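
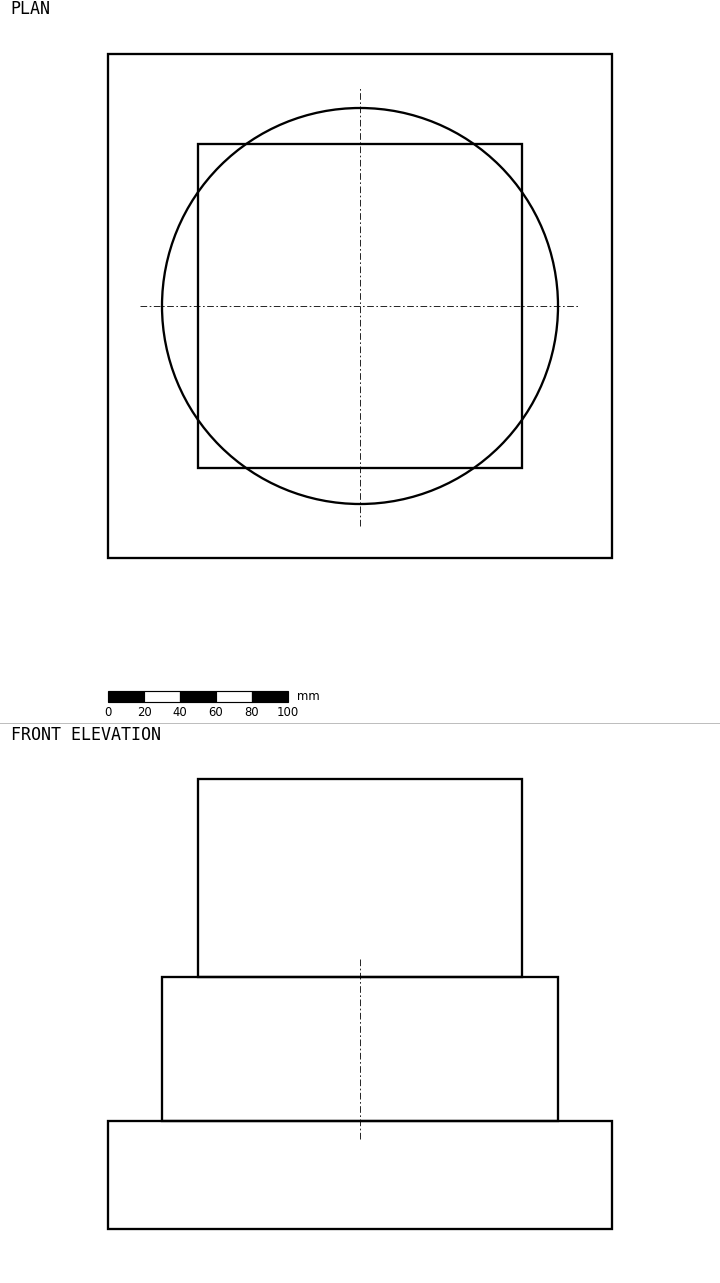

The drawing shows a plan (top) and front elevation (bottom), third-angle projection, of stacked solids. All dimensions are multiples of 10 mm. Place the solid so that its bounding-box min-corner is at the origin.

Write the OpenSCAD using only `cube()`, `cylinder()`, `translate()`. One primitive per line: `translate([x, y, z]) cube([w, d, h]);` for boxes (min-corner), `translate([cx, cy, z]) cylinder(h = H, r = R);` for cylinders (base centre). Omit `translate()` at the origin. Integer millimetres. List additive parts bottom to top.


cube([280, 280, 60]);
translate([140, 140, 60]) cylinder(h = 80, r = 110);
translate([50, 50, 140]) cube([180, 180, 110]);


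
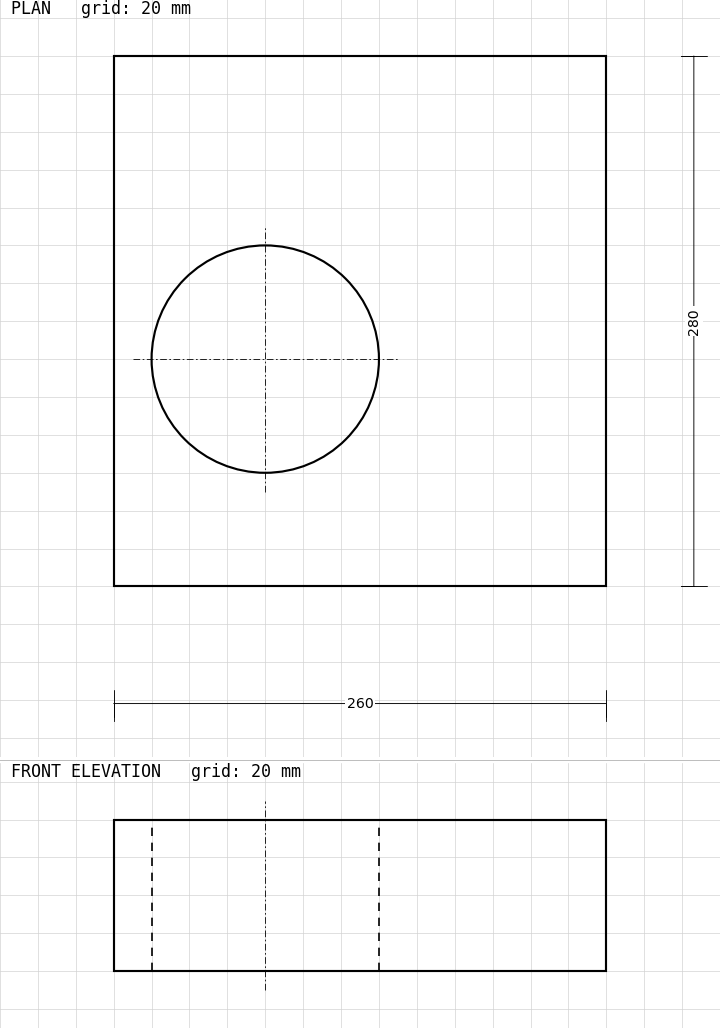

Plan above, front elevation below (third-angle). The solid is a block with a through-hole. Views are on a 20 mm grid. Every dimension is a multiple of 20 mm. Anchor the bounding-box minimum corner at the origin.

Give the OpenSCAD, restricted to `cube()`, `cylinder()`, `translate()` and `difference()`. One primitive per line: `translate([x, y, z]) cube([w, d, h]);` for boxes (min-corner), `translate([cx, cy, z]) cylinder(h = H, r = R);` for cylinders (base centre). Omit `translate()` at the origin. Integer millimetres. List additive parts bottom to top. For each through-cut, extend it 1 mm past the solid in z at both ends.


difference() {
  cube([260, 280, 80]);
  translate([80, 120, -1]) cylinder(h = 82, r = 60);
}


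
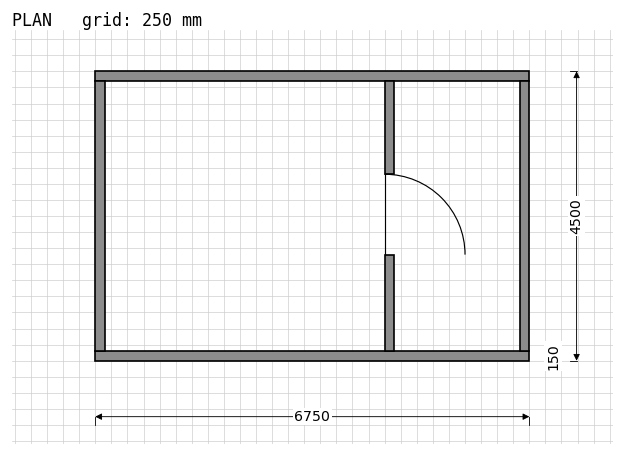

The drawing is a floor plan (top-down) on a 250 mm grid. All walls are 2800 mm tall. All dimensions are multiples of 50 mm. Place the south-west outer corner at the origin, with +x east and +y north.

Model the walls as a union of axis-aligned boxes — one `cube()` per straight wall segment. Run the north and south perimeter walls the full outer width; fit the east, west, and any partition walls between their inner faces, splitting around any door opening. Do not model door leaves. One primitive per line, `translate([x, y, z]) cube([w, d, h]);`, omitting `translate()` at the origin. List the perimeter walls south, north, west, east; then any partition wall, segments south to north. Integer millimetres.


cube([6750, 150, 2800]);
translate([0, 4350, 0]) cube([6750, 150, 2800]);
translate([0, 150, 0]) cube([150, 4200, 2800]);
translate([6600, 150, 0]) cube([150, 4200, 2800]);
translate([4500, 150, 0]) cube([150, 1500, 2800]);
translate([4500, 2900, 0]) cube([150, 1450, 2800]);


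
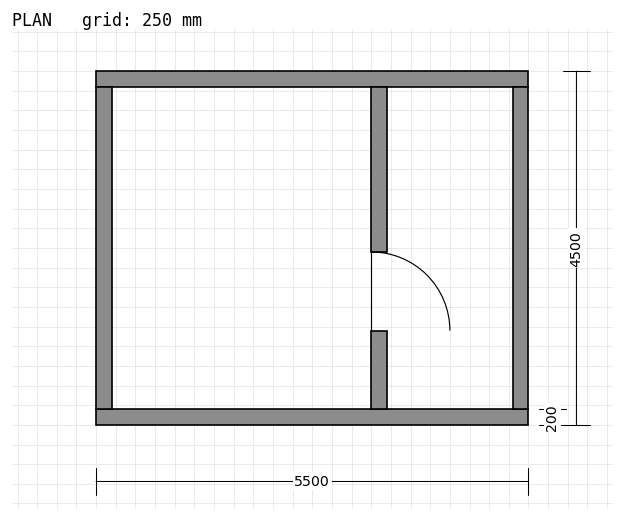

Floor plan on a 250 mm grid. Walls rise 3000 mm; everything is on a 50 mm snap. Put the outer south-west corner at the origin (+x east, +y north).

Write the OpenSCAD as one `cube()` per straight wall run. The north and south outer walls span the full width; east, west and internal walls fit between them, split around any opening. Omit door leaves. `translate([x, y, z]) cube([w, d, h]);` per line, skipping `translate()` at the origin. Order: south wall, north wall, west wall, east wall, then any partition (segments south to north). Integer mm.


cube([5500, 200, 3000]);
translate([0, 4300, 0]) cube([5500, 200, 3000]);
translate([0, 200, 0]) cube([200, 4100, 3000]);
translate([5300, 200, 0]) cube([200, 4100, 3000]);
translate([3500, 200, 0]) cube([200, 1000, 3000]);
translate([3500, 2200, 0]) cube([200, 2100, 3000]);


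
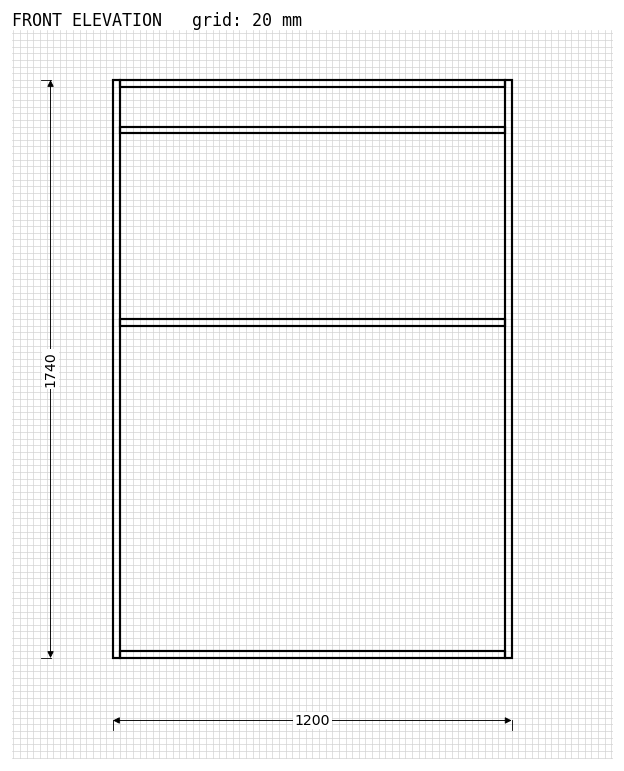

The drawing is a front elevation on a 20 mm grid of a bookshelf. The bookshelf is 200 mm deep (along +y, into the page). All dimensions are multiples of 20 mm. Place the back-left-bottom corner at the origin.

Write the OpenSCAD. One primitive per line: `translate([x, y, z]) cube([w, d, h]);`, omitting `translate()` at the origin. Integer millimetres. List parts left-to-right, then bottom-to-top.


cube([20, 200, 1740]);
translate([20, 0, 0]) cube([1160, 200, 20]);
translate([20, 0, 1000]) cube([1160, 200, 20]);
translate([20, 0, 1580]) cube([1160, 200, 20]);
translate([20, 0, 1720]) cube([1160, 200, 20]);
translate([1180, 0, 0]) cube([20, 200, 1740]);


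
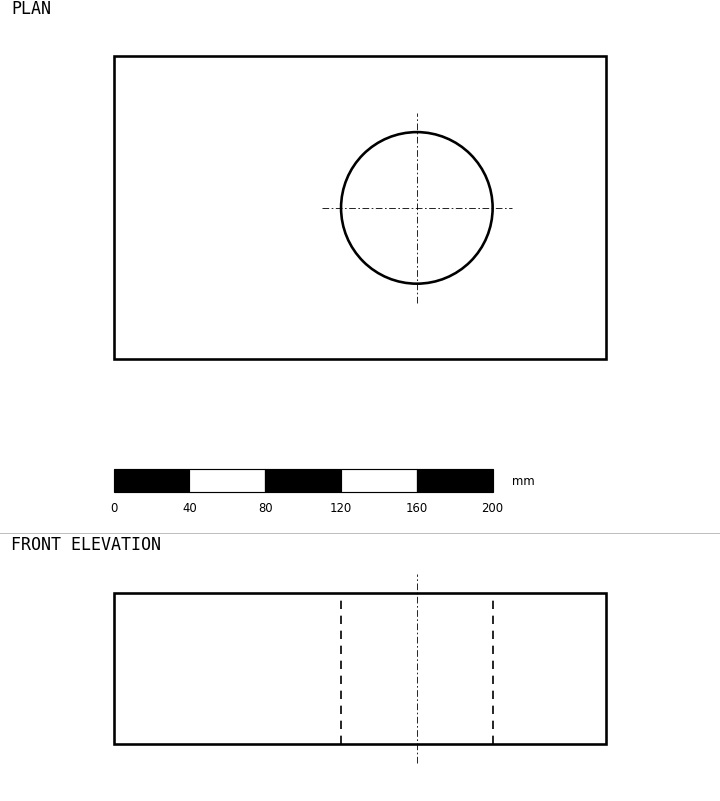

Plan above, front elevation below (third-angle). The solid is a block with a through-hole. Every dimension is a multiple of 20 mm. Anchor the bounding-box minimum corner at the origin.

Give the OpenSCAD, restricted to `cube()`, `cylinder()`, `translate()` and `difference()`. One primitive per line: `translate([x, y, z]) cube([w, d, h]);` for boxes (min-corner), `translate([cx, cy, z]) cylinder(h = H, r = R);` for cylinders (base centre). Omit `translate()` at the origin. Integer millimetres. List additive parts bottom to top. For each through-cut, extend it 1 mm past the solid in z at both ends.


difference() {
  cube([260, 160, 80]);
  translate([160, 80, -1]) cylinder(h = 82, r = 40);
}


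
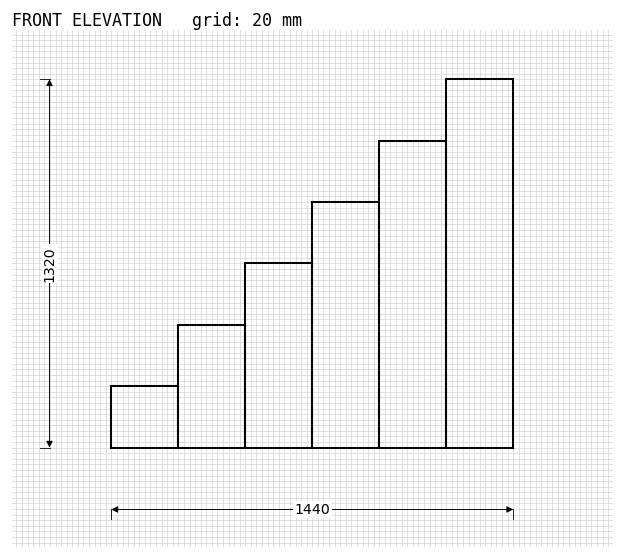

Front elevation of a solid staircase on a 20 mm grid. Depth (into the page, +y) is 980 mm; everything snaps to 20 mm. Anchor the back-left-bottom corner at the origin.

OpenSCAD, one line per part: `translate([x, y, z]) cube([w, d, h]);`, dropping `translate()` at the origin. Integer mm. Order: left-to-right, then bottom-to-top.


cube([240, 980, 220]);
translate([240, 0, 0]) cube([240, 980, 440]);
translate([480, 0, 0]) cube([240, 980, 660]);
translate([720, 0, 0]) cube([240, 980, 880]);
translate([960, 0, 0]) cube([240, 980, 1100]);
translate([1200, 0, 0]) cube([240, 980, 1320]);


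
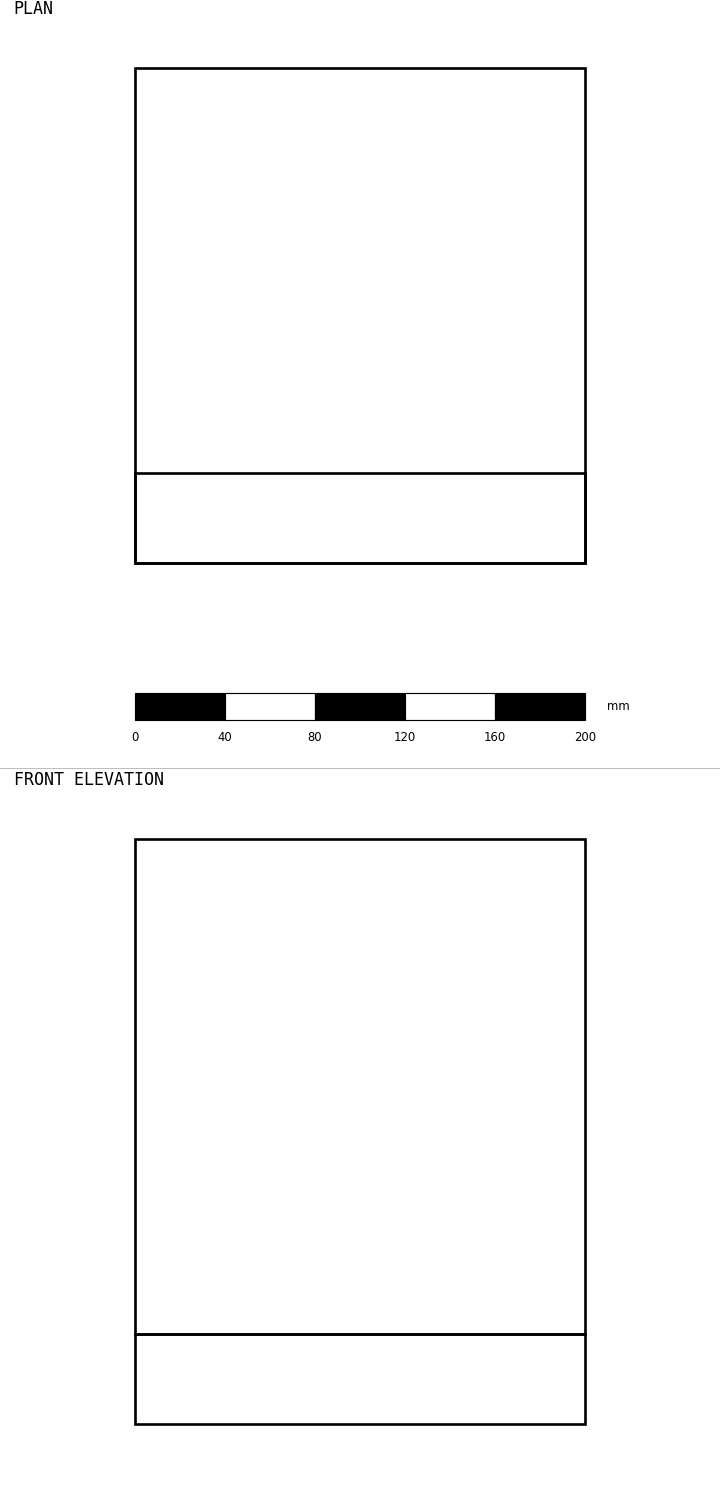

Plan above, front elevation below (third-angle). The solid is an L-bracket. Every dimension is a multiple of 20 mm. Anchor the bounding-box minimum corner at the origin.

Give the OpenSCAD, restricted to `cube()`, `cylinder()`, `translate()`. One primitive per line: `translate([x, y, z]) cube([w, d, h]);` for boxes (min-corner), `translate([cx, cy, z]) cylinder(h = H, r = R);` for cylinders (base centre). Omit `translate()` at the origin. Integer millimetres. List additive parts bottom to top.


cube([200, 220, 40]);
translate([0, 0, 40]) cube([200, 40, 220]);


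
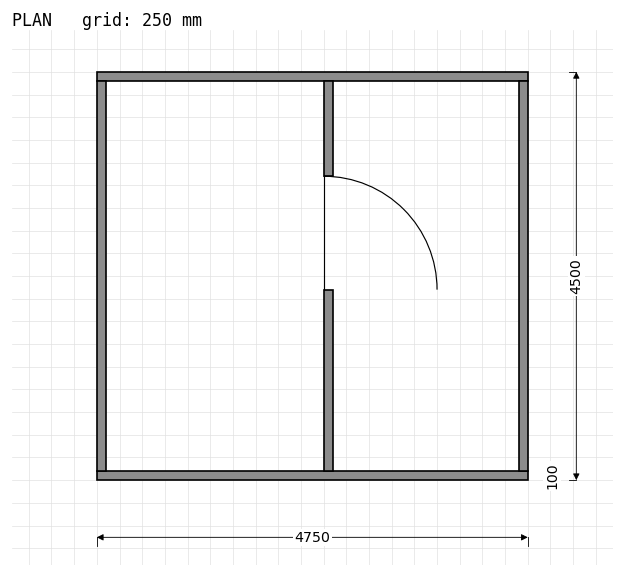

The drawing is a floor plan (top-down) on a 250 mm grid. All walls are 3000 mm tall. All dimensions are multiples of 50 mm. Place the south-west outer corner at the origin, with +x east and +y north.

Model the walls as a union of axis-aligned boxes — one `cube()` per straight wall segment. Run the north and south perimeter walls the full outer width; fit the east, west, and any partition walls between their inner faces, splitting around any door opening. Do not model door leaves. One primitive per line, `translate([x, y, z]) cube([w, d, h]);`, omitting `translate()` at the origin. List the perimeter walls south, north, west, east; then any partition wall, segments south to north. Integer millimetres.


cube([4750, 100, 3000]);
translate([0, 4400, 0]) cube([4750, 100, 3000]);
translate([0, 100, 0]) cube([100, 4300, 3000]);
translate([4650, 100, 0]) cube([100, 4300, 3000]);
translate([2500, 100, 0]) cube([100, 2000, 3000]);
translate([2500, 3350, 0]) cube([100, 1050, 3000]);


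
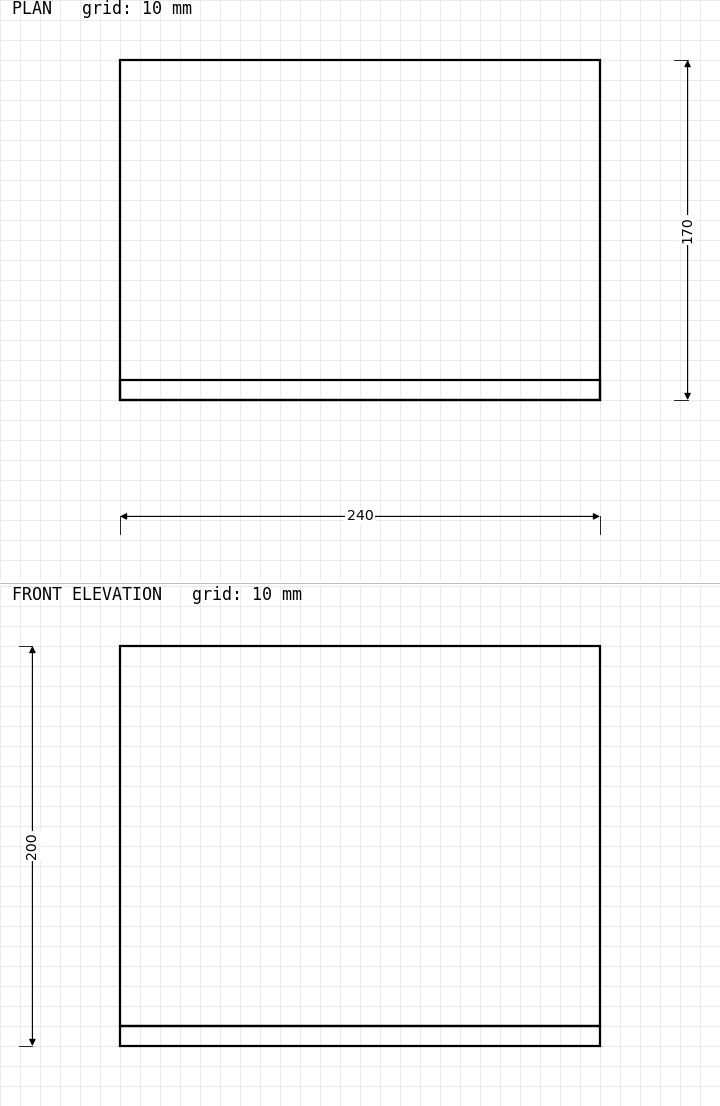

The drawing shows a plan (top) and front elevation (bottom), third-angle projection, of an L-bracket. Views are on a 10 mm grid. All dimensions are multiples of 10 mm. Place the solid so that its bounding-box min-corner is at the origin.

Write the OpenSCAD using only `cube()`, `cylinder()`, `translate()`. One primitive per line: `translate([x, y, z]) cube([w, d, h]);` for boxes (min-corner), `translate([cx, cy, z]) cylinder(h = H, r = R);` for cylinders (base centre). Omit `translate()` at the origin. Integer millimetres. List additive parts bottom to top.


cube([240, 170, 10]);
translate([0, 0, 10]) cube([240, 10, 190]);


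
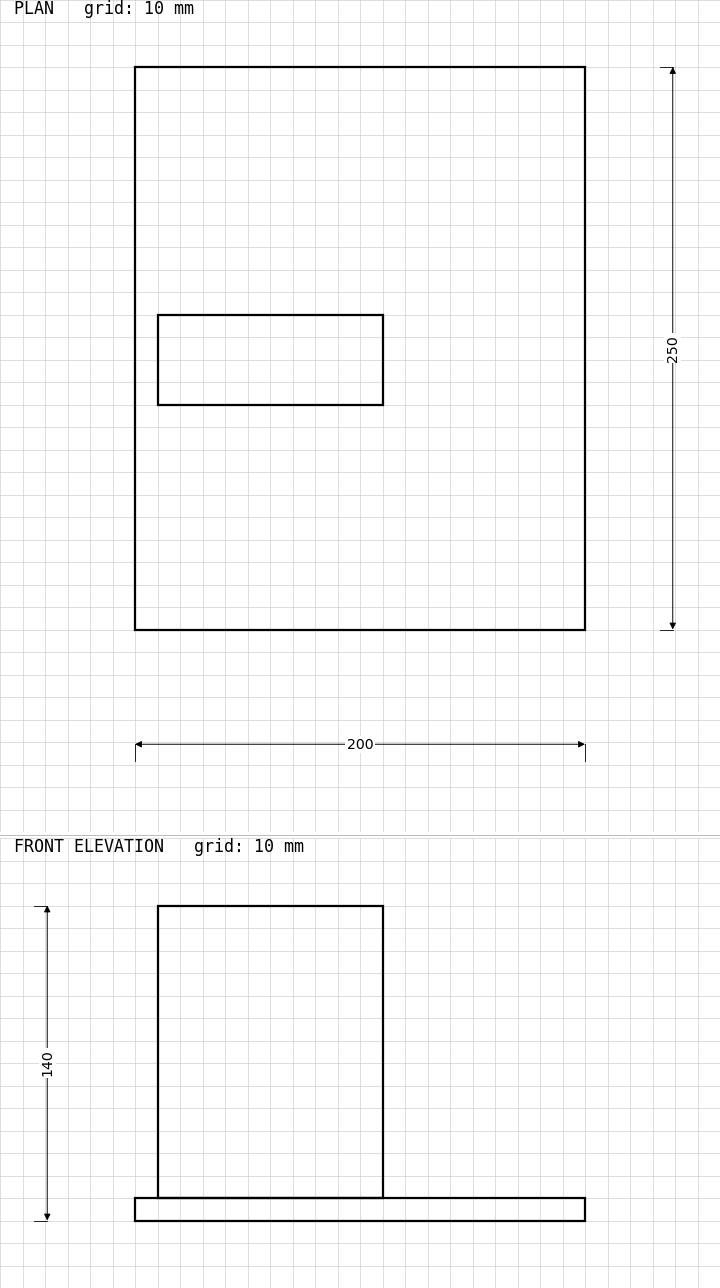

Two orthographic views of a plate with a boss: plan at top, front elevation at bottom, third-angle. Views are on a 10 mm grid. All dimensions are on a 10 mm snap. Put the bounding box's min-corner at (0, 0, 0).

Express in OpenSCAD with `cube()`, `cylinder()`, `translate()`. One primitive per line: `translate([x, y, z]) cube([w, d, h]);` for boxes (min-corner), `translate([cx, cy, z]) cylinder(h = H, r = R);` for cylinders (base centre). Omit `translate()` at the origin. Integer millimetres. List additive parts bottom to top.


cube([200, 250, 10]);
translate([10, 100, 10]) cube([100, 40, 130]);


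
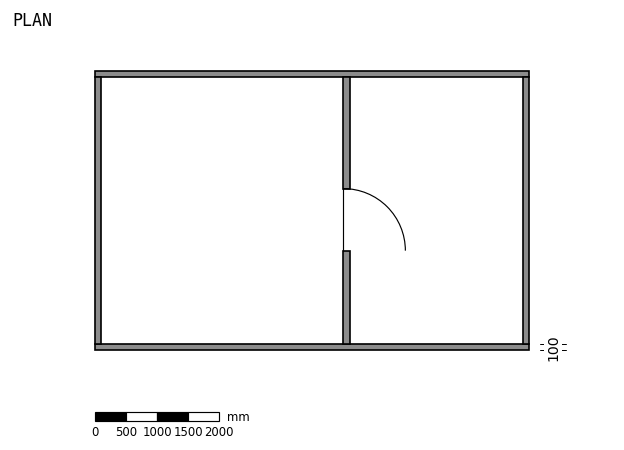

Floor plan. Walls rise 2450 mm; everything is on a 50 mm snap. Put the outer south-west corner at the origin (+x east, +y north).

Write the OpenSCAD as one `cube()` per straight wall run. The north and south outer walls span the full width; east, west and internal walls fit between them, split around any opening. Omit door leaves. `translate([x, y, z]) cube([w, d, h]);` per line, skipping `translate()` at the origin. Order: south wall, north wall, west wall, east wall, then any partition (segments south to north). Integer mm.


cube([7000, 100, 2450]);
translate([0, 4400, 0]) cube([7000, 100, 2450]);
translate([0, 100, 0]) cube([100, 4300, 2450]);
translate([6900, 100, 0]) cube([100, 4300, 2450]);
translate([4000, 100, 0]) cube([100, 1500, 2450]);
translate([4000, 2600, 0]) cube([100, 1800, 2450]);


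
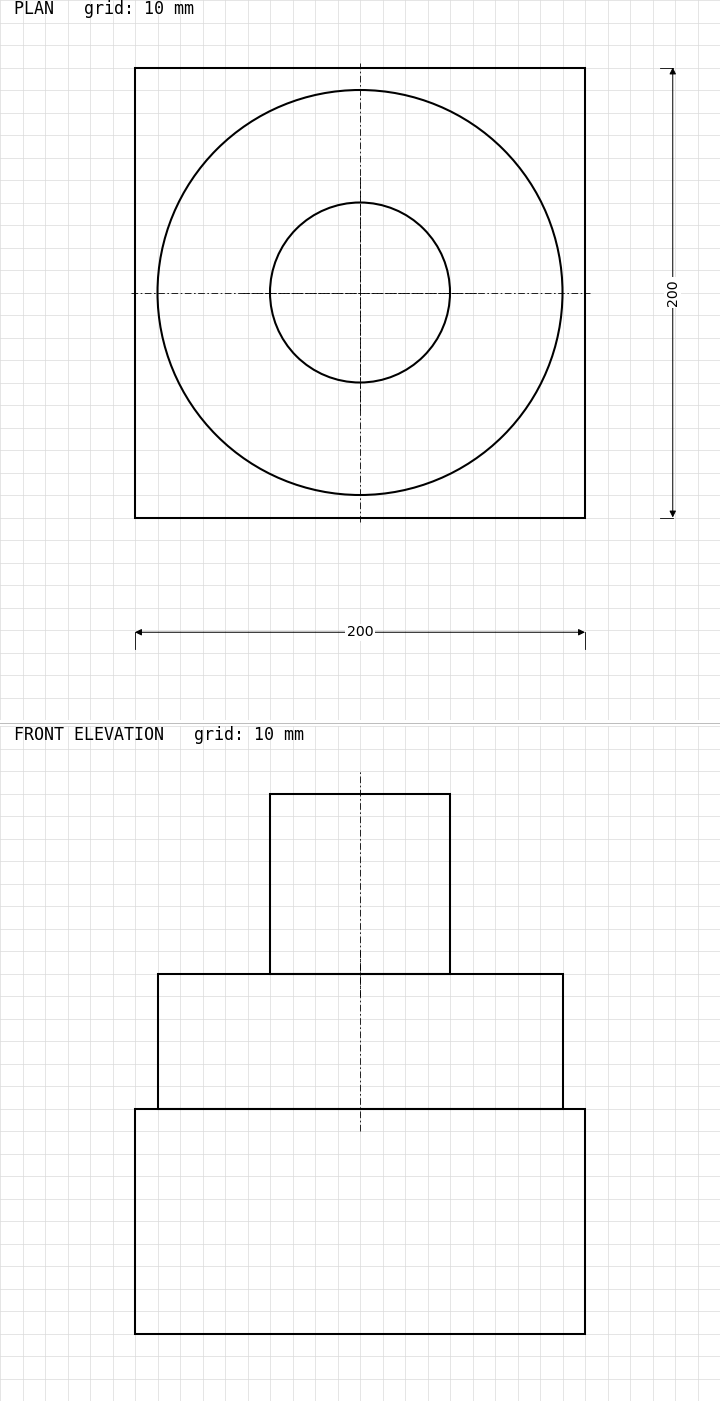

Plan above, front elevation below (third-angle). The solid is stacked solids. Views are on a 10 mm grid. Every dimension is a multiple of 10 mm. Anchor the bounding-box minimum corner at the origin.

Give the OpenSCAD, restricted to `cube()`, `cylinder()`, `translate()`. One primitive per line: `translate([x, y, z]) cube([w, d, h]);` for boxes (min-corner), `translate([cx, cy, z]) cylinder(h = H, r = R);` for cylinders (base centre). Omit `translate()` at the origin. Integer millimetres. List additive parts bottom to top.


cube([200, 200, 100]);
translate([100, 100, 100]) cylinder(h = 60, r = 90);
translate([100, 100, 160]) cylinder(h = 80, r = 40);


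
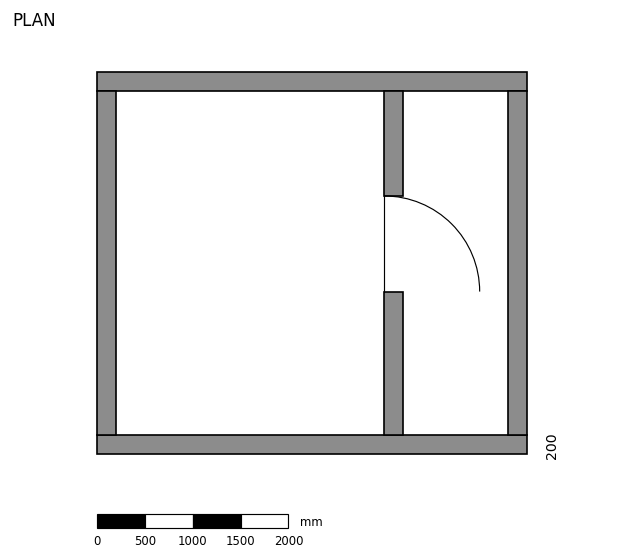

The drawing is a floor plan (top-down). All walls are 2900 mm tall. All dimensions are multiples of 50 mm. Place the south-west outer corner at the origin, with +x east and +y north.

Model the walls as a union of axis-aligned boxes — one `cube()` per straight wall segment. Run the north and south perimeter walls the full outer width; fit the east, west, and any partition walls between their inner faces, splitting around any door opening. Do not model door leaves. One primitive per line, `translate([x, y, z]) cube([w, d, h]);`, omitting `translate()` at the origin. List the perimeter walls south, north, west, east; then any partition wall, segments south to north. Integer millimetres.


cube([4500, 200, 2900]);
translate([0, 3800, 0]) cube([4500, 200, 2900]);
translate([0, 200, 0]) cube([200, 3600, 2900]);
translate([4300, 200, 0]) cube([200, 3600, 2900]);
translate([3000, 200, 0]) cube([200, 1500, 2900]);
translate([3000, 2700, 0]) cube([200, 1100, 2900]);


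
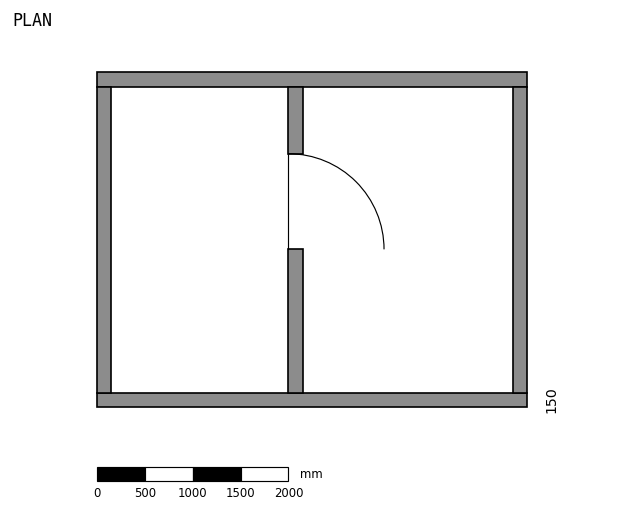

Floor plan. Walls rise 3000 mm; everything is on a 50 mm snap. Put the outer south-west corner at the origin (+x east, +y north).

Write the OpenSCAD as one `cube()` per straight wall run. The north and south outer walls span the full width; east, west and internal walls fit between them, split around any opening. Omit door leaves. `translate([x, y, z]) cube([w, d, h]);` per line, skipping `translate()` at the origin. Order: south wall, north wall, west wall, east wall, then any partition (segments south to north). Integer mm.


cube([4500, 150, 3000]);
translate([0, 3350, 0]) cube([4500, 150, 3000]);
translate([0, 150, 0]) cube([150, 3200, 3000]);
translate([4350, 150, 0]) cube([150, 3200, 3000]);
translate([2000, 150, 0]) cube([150, 1500, 3000]);
translate([2000, 2650, 0]) cube([150, 700, 3000]);


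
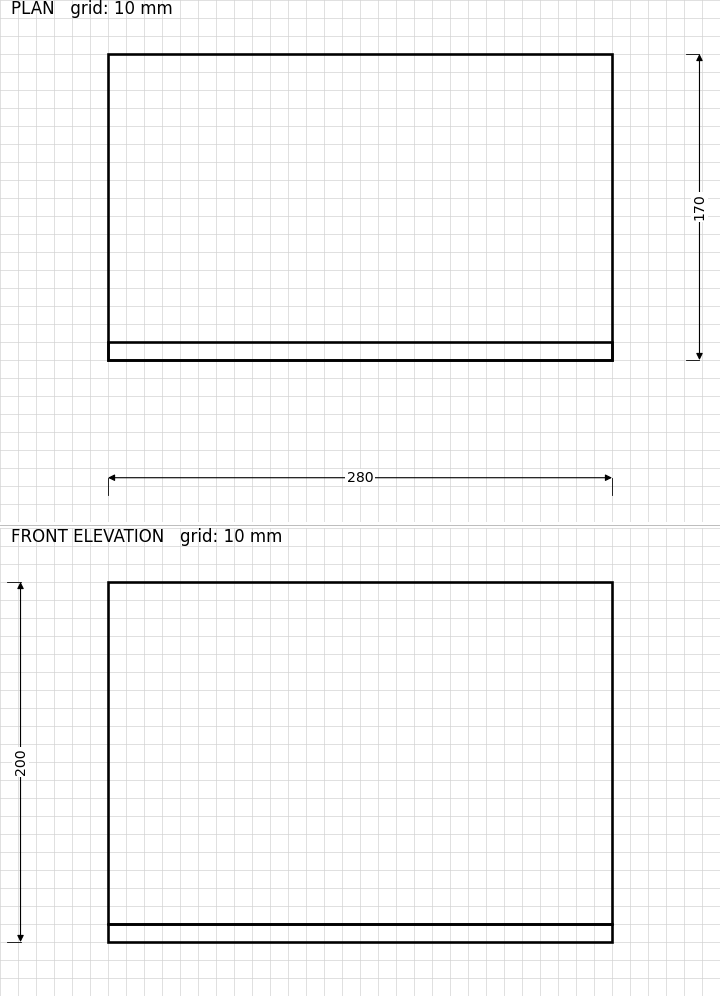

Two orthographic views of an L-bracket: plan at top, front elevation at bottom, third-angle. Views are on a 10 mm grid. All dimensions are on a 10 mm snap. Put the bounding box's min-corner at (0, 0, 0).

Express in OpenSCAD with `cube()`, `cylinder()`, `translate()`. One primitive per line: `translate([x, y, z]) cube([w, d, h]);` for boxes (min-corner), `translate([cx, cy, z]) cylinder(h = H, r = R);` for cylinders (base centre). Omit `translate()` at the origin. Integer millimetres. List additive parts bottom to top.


cube([280, 170, 10]);
translate([0, 0, 10]) cube([280, 10, 190]);


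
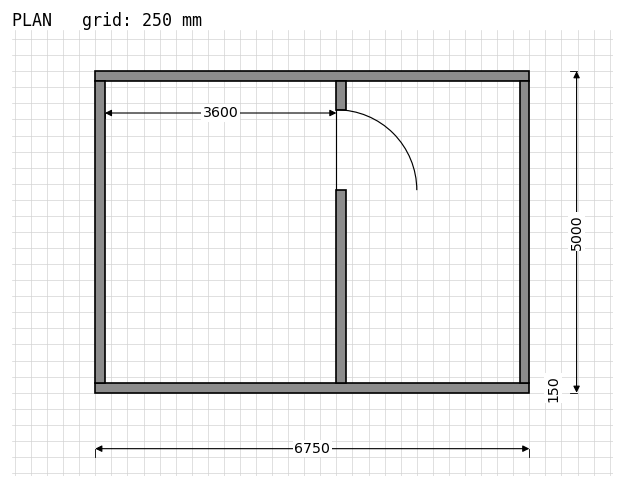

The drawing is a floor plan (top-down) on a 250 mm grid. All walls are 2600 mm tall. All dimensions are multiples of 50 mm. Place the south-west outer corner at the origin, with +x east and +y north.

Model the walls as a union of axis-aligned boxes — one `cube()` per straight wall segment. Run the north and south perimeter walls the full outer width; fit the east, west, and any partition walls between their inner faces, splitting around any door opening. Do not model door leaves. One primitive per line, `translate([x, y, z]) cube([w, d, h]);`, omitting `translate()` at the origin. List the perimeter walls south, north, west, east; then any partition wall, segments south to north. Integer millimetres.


cube([6750, 150, 2600]);
translate([0, 4850, 0]) cube([6750, 150, 2600]);
translate([0, 150, 0]) cube([150, 4700, 2600]);
translate([6600, 150, 0]) cube([150, 4700, 2600]);
translate([3750, 150, 0]) cube([150, 3000, 2600]);
translate([3750, 4400, 0]) cube([150, 450, 2600]);


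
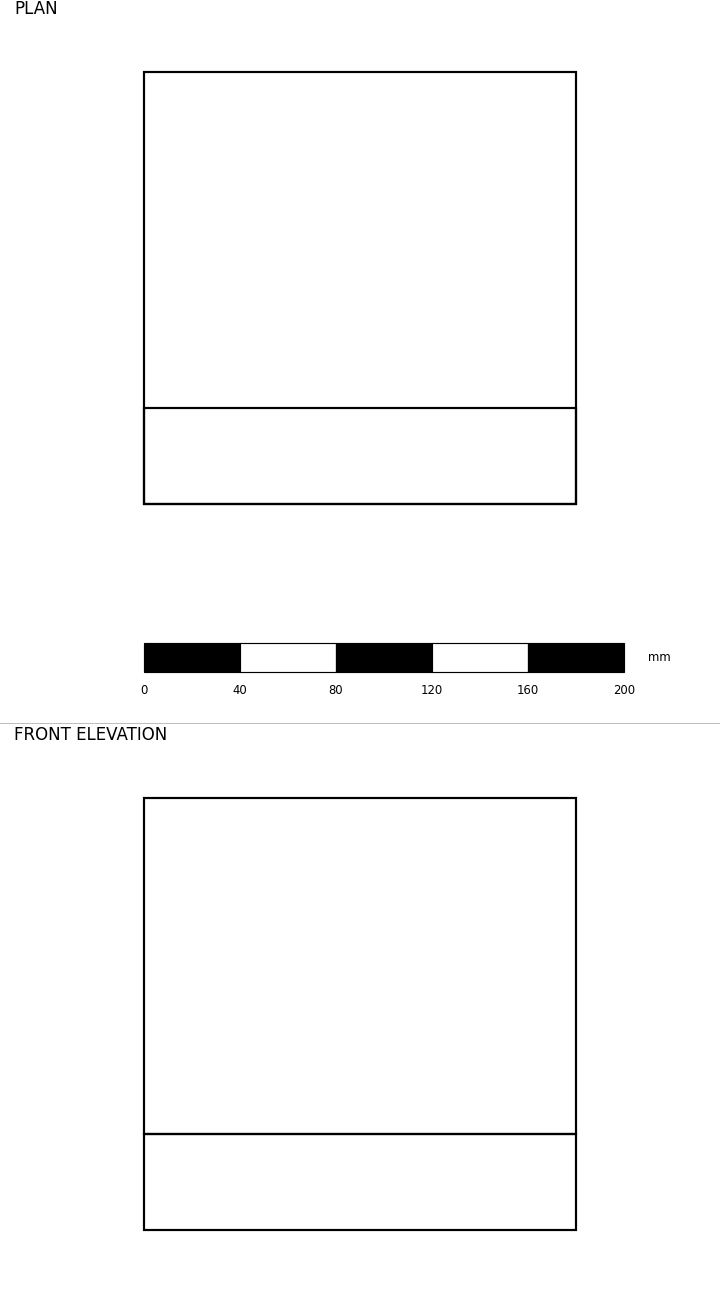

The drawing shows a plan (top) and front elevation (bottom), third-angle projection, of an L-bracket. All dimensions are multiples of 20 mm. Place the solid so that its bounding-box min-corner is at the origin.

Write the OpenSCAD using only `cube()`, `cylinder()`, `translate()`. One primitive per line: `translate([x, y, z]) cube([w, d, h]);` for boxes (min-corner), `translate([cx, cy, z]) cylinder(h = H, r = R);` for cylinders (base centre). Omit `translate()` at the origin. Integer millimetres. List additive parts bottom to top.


cube([180, 180, 40]);
translate([0, 0, 40]) cube([180, 40, 140]);


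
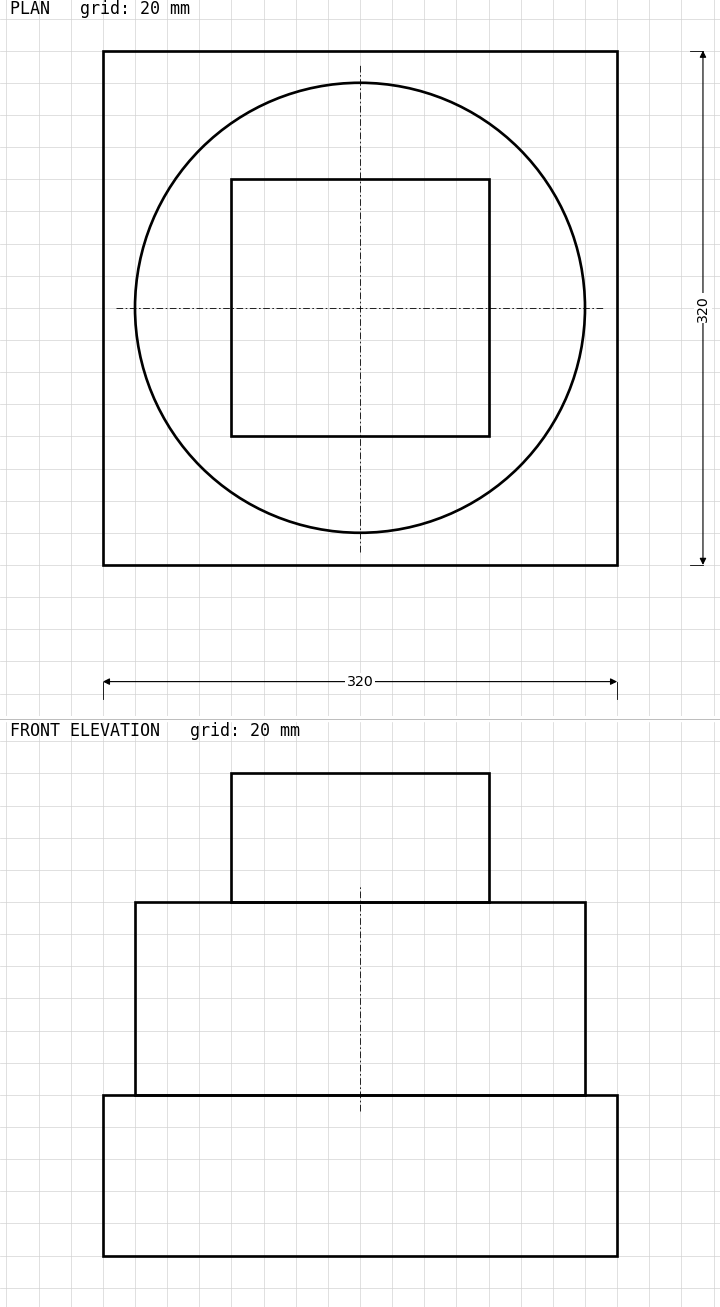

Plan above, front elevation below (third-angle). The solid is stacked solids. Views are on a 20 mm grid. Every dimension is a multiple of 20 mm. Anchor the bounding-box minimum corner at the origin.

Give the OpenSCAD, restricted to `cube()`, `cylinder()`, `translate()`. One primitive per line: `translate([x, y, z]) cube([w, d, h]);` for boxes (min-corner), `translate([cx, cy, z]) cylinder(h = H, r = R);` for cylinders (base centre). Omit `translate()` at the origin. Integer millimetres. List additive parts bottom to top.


cube([320, 320, 100]);
translate([160, 160, 100]) cylinder(h = 120, r = 140);
translate([80, 80, 220]) cube([160, 160, 80]);


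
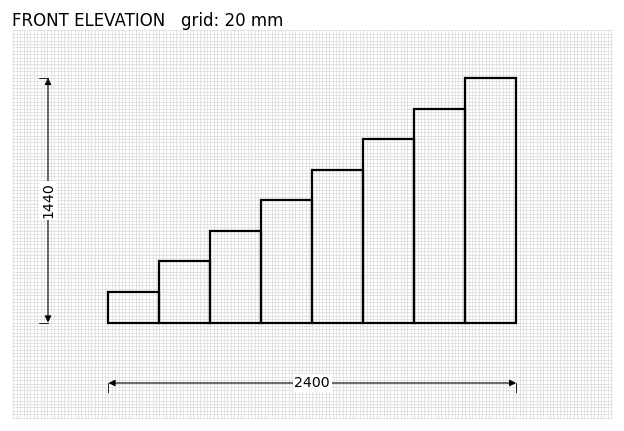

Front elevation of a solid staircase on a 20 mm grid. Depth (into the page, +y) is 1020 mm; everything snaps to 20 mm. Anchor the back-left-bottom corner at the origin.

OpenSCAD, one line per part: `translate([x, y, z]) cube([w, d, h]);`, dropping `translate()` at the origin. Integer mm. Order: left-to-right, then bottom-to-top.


cube([300, 1020, 180]);
translate([300, 0, 0]) cube([300, 1020, 360]);
translate([600, 0, 0]) cube([300, 1020, 540]);
translate([900, 0, 0]) cube([300, 1020, 720]);
translate([1200, 0, 0]) cube([300, 1020, 900]);
translate([1500, 0, 0]) cube([300, 1020, 1080]);
translate([1800, 0, 0]) cube([300, 1020, 1260]);
translate([2100, 0, 0]) cube([300, 1020, 1440]);


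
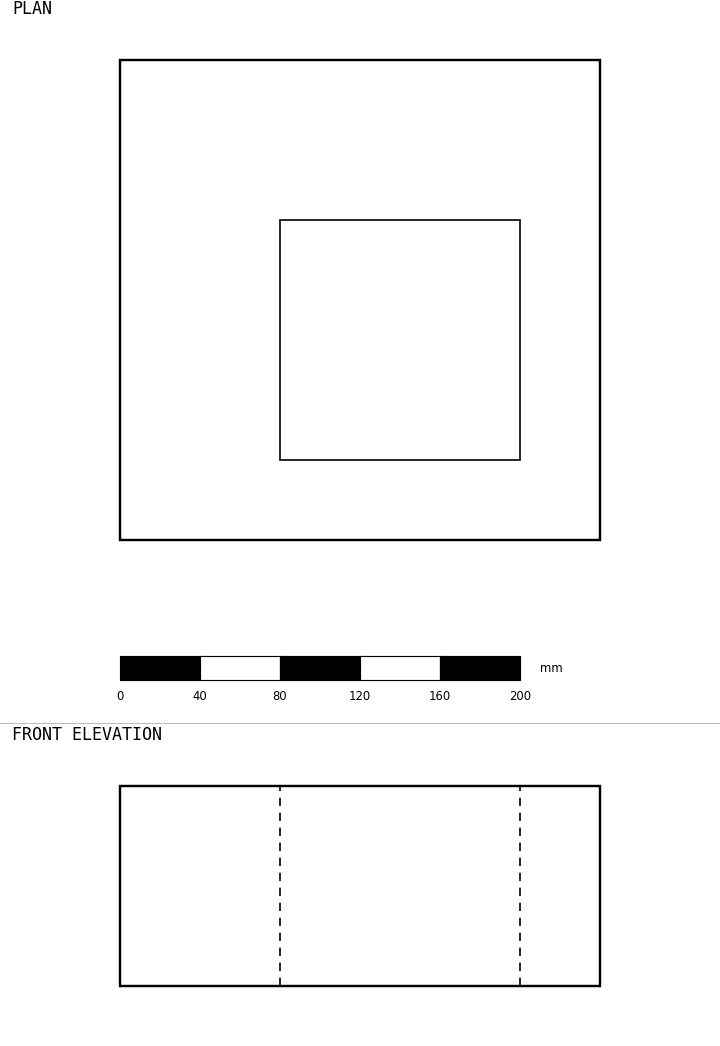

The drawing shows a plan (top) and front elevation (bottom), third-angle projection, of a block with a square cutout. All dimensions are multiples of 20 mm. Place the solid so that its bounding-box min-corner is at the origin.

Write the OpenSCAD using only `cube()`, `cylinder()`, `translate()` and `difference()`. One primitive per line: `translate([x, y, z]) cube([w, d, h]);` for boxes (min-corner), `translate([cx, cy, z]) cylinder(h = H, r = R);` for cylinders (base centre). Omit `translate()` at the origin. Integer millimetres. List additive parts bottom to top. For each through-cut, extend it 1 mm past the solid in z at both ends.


difference() {
  cube([240, 240, 100]);
  translate([80, 40, -1]) cube([120, 120, 102]);
}


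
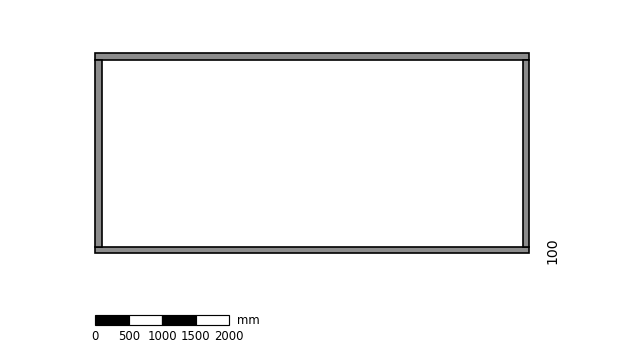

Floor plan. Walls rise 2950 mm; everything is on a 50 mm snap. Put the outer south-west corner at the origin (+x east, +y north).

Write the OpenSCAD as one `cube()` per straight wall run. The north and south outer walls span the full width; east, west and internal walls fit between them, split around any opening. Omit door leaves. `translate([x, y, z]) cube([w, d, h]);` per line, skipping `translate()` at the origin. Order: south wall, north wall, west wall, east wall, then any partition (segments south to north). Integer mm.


cube([6500, 100, 2950]);
translate([0, 2900, 0]) cube([6500, 100, 2950]);
translate([0, 100, 0]) cube([100, 2800, 2950]);
translate([6400, 100, 0]) cube([100, 2800, 2950]);


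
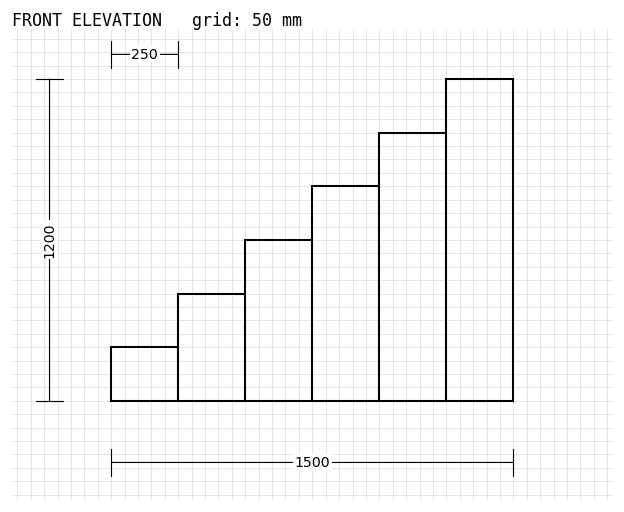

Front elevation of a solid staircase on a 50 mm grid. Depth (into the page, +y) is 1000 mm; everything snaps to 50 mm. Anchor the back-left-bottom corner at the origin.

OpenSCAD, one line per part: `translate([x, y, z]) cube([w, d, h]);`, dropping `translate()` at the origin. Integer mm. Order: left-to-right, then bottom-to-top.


cube([250, 1000, 200]);
translate([250, 0, 0]) cube([250, 1000, 400]);
translate([500, 0, 0]) cube([250, 1000, 600]);
translate([750, 0, 0]) cube([250, 1000, 800]);
translate([1000, 0, 0]) cube([250, 1000, 1000]);
translate([1250, 0, 0]) cube([250, 1000, 1200]);


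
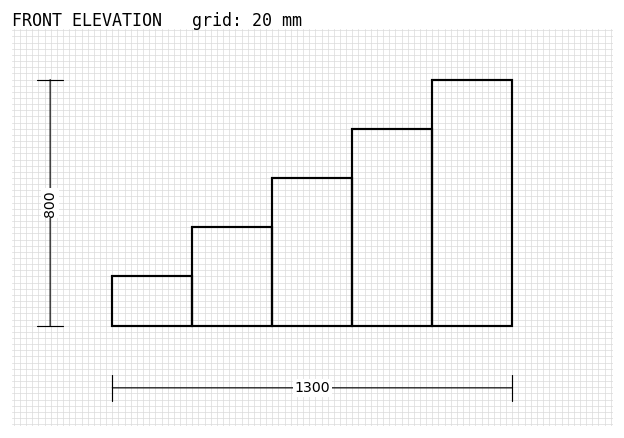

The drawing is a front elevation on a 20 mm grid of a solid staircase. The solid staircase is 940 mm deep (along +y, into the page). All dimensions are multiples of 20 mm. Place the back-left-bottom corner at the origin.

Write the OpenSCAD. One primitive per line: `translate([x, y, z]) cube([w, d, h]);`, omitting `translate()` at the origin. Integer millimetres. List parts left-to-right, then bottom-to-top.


cube([260, 940, 160]);
translate([260, 0, 0]) cube([260, 940, 320]);
translate([520, 0, 0]) cube([260, 940, 480]);
translate([780, 0, 0]) cube([260, 940, 640]);
translate([1040, 0, 0]) cube([260, 940, 800]);


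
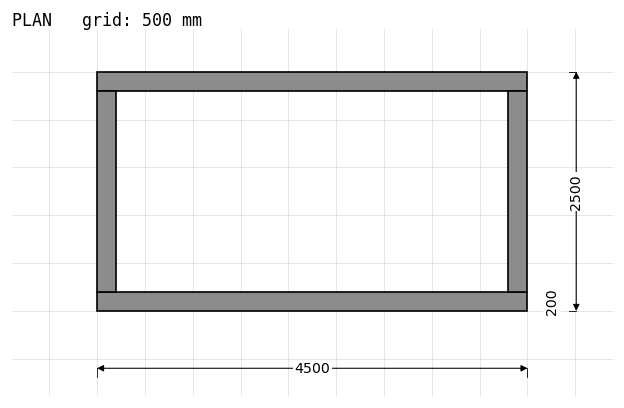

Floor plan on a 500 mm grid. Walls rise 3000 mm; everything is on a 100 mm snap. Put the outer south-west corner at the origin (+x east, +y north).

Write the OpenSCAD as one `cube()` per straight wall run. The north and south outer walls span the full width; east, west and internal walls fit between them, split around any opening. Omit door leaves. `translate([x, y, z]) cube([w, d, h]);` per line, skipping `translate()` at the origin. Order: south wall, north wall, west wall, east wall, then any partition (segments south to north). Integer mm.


cube([4500, 200, 3000]);
translate([0, 2300, 0]) cube([4500, 200, 3000]);
translate([0, 200, 0]) cube([200, 2100, 3000]);
translate([4300, 200, 0]) cube([200, 2100, 3000]);


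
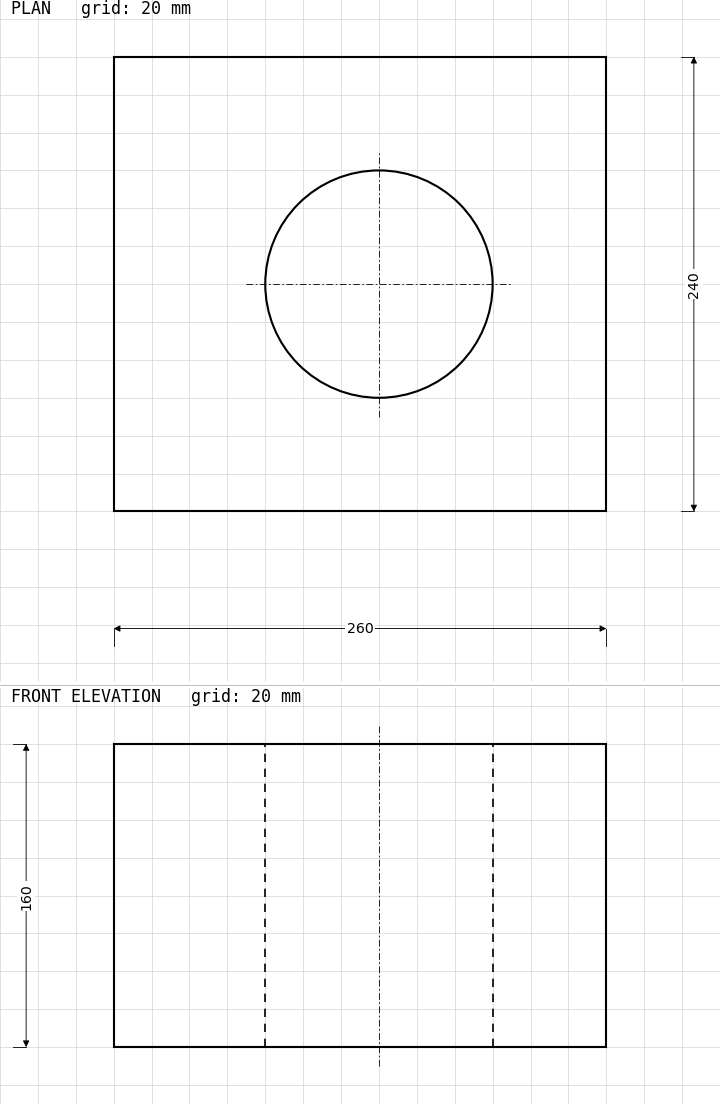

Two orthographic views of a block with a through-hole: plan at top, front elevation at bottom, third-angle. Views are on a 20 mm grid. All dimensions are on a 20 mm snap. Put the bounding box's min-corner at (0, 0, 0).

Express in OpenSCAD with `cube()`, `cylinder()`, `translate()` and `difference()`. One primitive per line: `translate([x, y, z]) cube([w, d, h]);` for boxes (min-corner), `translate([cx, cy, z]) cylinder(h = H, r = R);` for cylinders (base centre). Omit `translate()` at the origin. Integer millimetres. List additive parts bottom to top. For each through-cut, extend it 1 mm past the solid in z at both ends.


difference() {
  cube([260, 240, 160]);
  translate([140, 120, -1]) cylinder(h = 162, r = 60);
}


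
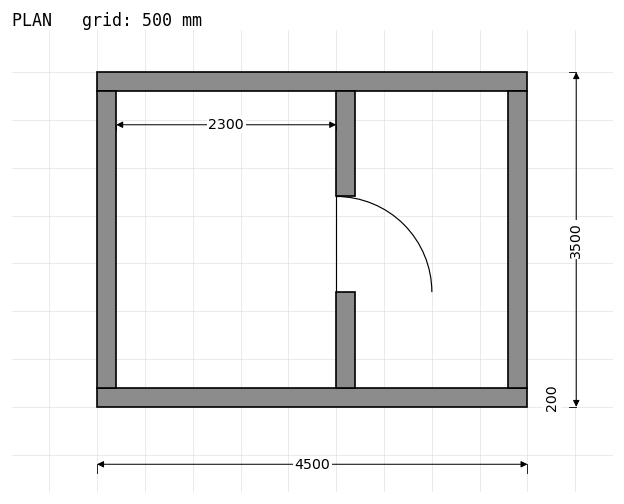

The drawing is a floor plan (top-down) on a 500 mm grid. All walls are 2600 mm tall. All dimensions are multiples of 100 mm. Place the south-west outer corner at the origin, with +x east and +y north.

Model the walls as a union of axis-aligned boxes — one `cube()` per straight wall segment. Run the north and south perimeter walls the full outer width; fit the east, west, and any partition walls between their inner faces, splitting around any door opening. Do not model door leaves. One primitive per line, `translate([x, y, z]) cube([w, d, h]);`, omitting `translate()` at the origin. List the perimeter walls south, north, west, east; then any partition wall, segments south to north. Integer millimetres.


cube([4500, 200, 2600]);
translate([0, 3300, 0]) cube([4500, 200, 2600]);
translate([0, 200, 0]) cube([200, 3100, 2600]);
translate([4300, 200, 0]) cube([200, 3100, 2600]);
translate([2500, 200, 0]) cube([200, 1000, 2600]);
translate([2500, 2200, 0]) cube([200, 1100, 2600]);


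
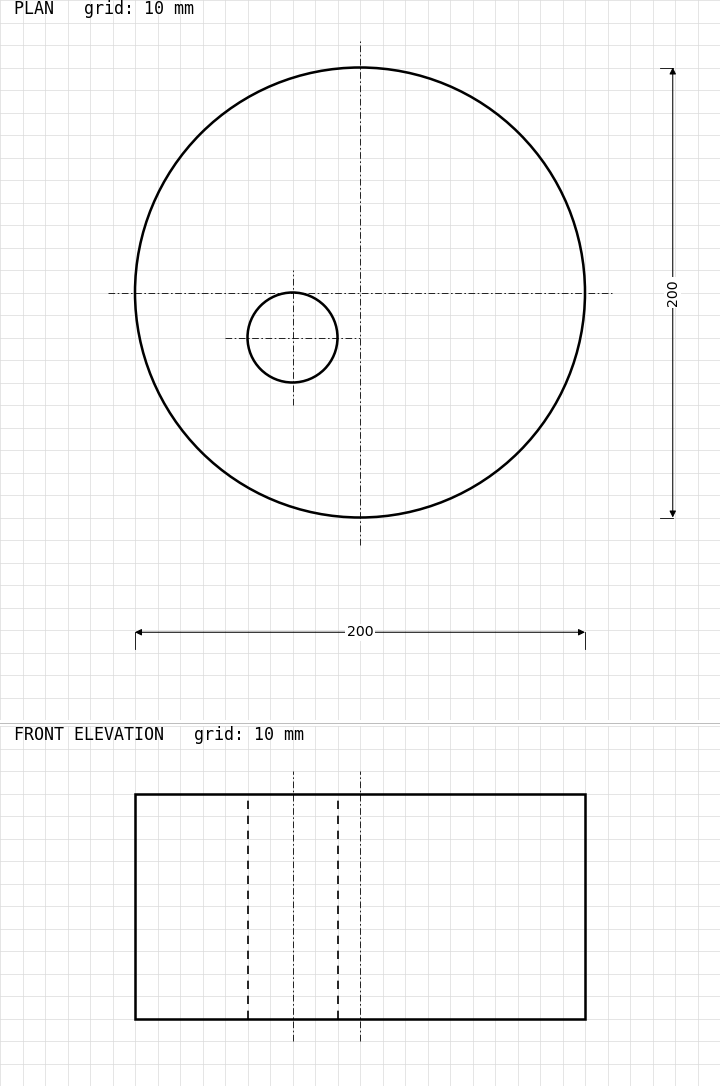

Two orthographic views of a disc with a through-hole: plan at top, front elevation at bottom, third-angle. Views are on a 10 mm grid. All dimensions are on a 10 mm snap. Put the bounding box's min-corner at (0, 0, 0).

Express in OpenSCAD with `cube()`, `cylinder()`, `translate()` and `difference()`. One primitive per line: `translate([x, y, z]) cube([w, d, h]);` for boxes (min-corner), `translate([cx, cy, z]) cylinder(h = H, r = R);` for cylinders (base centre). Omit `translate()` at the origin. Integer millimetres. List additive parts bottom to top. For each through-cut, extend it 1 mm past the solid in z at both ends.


difference() {
  translate([100, 100, 0]) cylinder(h = 100, r = 100);
  translate([70, 80, -1]) cylinder(h = 102, r = 20);
}


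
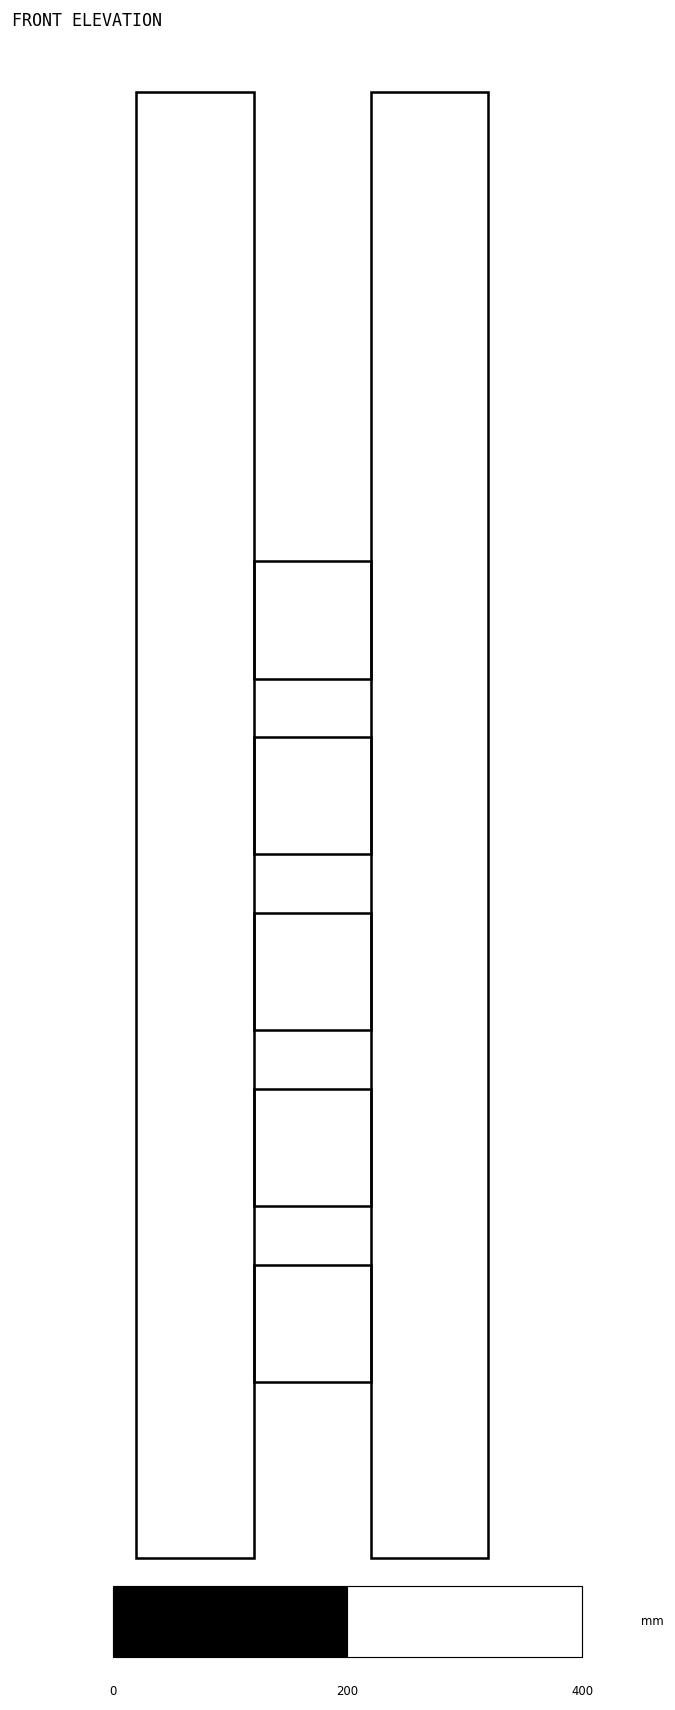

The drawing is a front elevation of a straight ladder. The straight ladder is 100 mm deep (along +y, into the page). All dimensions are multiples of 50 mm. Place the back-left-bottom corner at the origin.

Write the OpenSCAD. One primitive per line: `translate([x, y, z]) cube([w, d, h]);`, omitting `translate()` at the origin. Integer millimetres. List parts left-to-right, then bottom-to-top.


cube([100, 100, 1250]);
translate([100, 0, 150]) cube([100, 100, 100]);
translate([100, 0, 300]) cube([100, 100, 100]);
translate([100, 0, 450]) cube([100, 100, 100]);
translate([100, 0, 600]) cube([100, 100, 100]);
translate([100, 0, 750]) cube([100, 100, 100]);
translate([200, 0, 0]) cube([100, 100, 1250]);


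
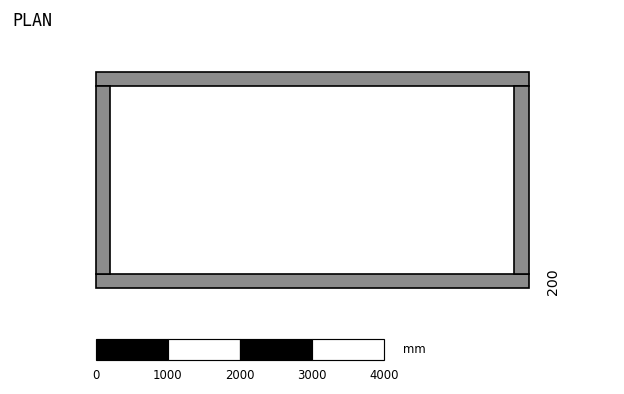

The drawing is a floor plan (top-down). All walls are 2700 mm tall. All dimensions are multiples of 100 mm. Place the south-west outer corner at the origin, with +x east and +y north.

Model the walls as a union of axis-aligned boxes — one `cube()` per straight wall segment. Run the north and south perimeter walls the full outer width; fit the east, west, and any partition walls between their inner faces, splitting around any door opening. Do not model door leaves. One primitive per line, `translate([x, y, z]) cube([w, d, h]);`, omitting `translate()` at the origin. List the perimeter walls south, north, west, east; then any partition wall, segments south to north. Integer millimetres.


cube([6000, 200, 2700]);
translate([0, 2800, 0]) cube([6000, 200, 2700]);
translate([0, 200, 0]) cube([200, 2600, 2700]);
translate([5800, 200, 0]) cube([200, 2600, 2700]);


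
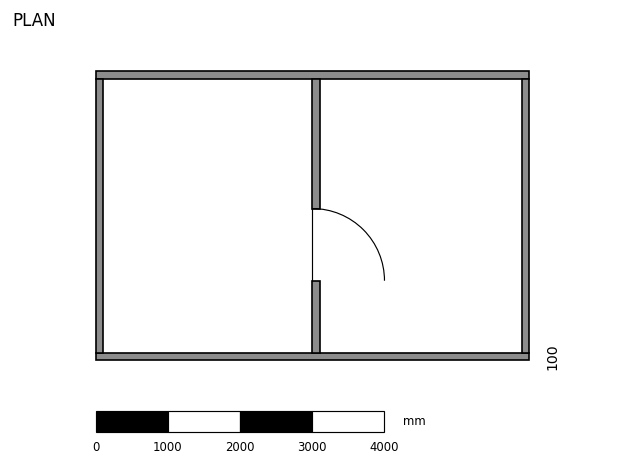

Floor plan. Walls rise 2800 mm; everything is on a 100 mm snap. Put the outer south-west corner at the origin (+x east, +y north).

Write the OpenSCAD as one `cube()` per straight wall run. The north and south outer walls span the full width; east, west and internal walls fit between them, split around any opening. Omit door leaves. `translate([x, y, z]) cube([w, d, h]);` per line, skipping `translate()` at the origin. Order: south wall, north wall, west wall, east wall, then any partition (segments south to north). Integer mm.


cube([6000, 100, 2800]);
translate([0, 3900, 0]) cube([6000, 100, 2800]);
translate([0, 100, 0]) cube([100, 3800, 2800]);
translate([5900, 100, 0]) cube([100, 3800, 2800]);
translate([3000, 100, 0]) cube([100, 1000, 2800]);
translate([3000, 2100, 0]) cube([100, 1800, 2800]);


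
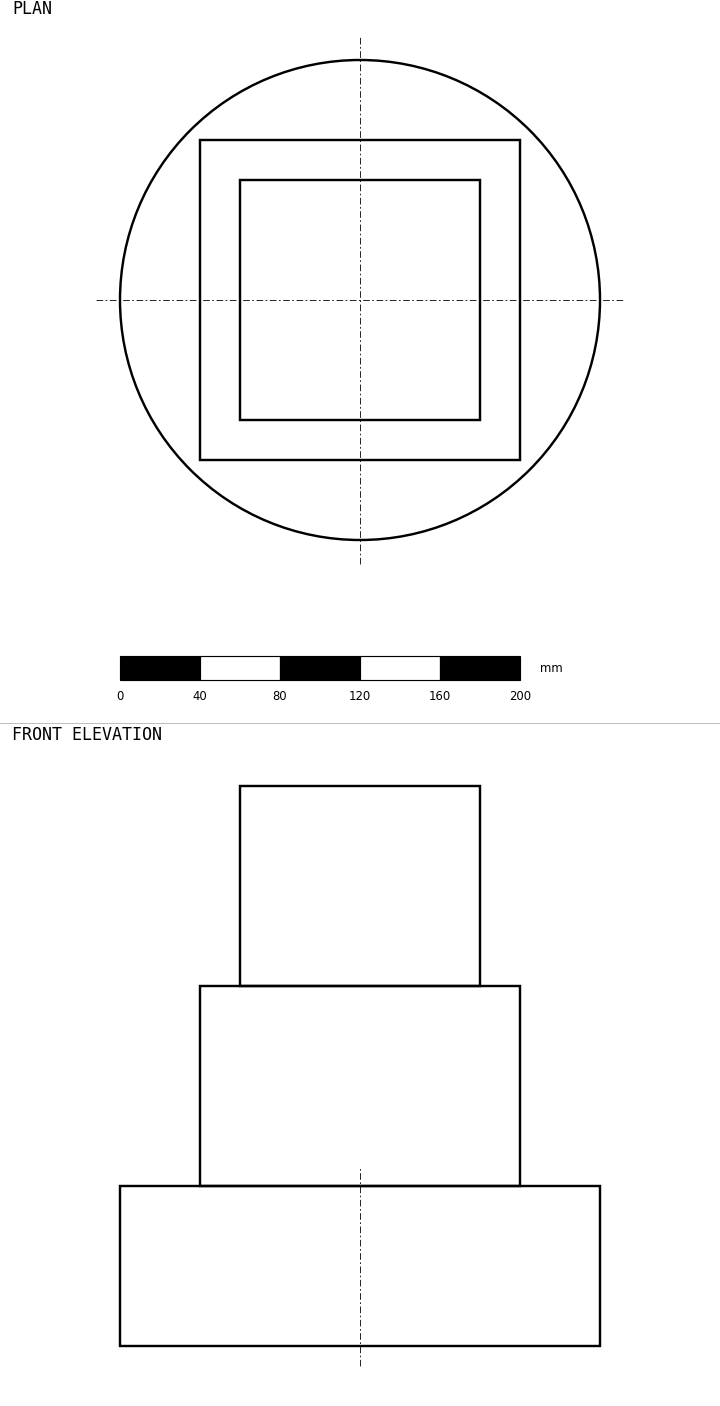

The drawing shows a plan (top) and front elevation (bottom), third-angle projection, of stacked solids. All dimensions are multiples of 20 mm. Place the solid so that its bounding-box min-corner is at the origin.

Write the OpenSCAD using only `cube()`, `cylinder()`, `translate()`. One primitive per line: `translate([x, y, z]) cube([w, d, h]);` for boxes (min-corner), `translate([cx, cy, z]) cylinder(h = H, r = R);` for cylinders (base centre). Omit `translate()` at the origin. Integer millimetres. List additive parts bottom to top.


translate([120, 120, 0]) cylinder(h = 80, r = 120);
translate([40, 40, 80]) cube([160, 160, 100]);
translate([60, 60, 180]) cube([120, 120, 100]);


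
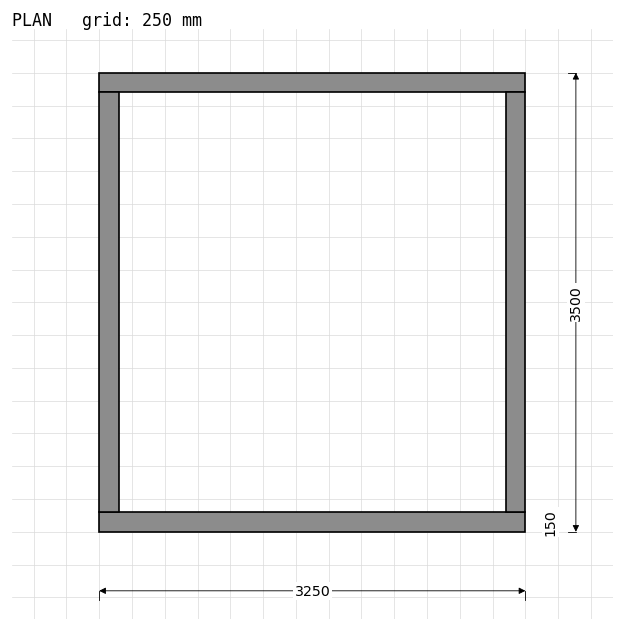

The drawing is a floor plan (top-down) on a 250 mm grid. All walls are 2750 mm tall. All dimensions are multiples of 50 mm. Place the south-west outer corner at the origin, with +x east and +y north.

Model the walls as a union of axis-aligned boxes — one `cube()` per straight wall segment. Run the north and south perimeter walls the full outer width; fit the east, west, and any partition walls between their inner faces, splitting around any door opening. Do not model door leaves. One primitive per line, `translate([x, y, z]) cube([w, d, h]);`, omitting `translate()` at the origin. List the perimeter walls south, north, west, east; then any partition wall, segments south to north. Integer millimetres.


cube([3250, 150, 2750]);
translate([0, 3350, 0]) cube([3250, 150, 2750]);
translate([0, 150, 0]) cube([150, 3200, 2750]);
translate([3100, 150, 0]) cube([150, 3200, 2750]);


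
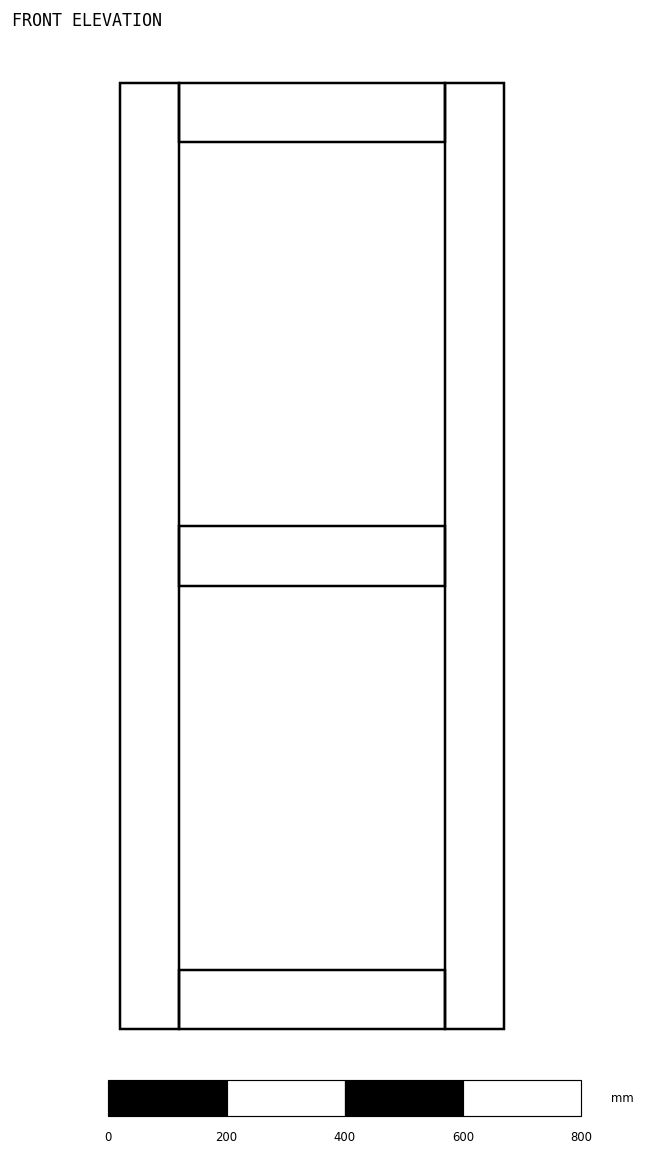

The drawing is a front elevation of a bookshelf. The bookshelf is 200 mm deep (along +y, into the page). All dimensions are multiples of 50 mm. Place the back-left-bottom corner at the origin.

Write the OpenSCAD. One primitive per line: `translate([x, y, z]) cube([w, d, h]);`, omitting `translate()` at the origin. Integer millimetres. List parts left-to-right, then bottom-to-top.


cube([100, 200, 1600]);
translate([100, 0, 0]) cube([450, 200, 100]);
translate([100, 0, 750]) cube([450, 200, 100]);
translate([100, 0, 1500]) cube([450, 200, 100]);
translate([550, 0, 0]) cube([100, 200, 1600]);


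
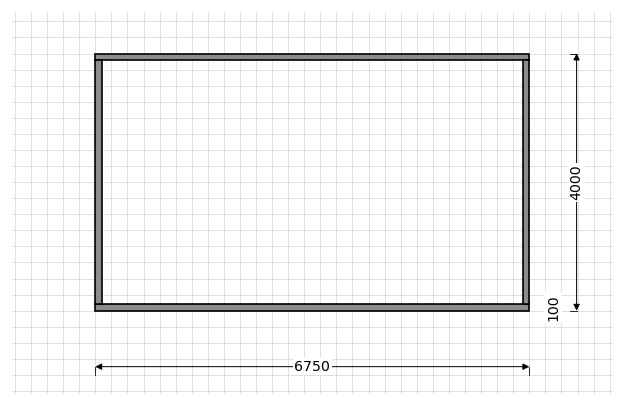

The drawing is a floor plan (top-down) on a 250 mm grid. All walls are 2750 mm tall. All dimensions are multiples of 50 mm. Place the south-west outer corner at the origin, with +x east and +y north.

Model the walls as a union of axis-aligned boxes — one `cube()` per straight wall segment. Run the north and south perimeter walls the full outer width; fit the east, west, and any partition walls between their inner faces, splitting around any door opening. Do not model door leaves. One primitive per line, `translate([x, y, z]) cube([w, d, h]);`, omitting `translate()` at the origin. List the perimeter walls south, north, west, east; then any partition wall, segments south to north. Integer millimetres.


cube([6750, 100, 2750]);
translate([0, 3900, 0]) cube([6750, 100, 2750]);
translate([0, 100, 0]) cube([100, 3800, 2750]);
translate([6650, 100, 0]) cube([100, 3800, 2750]);


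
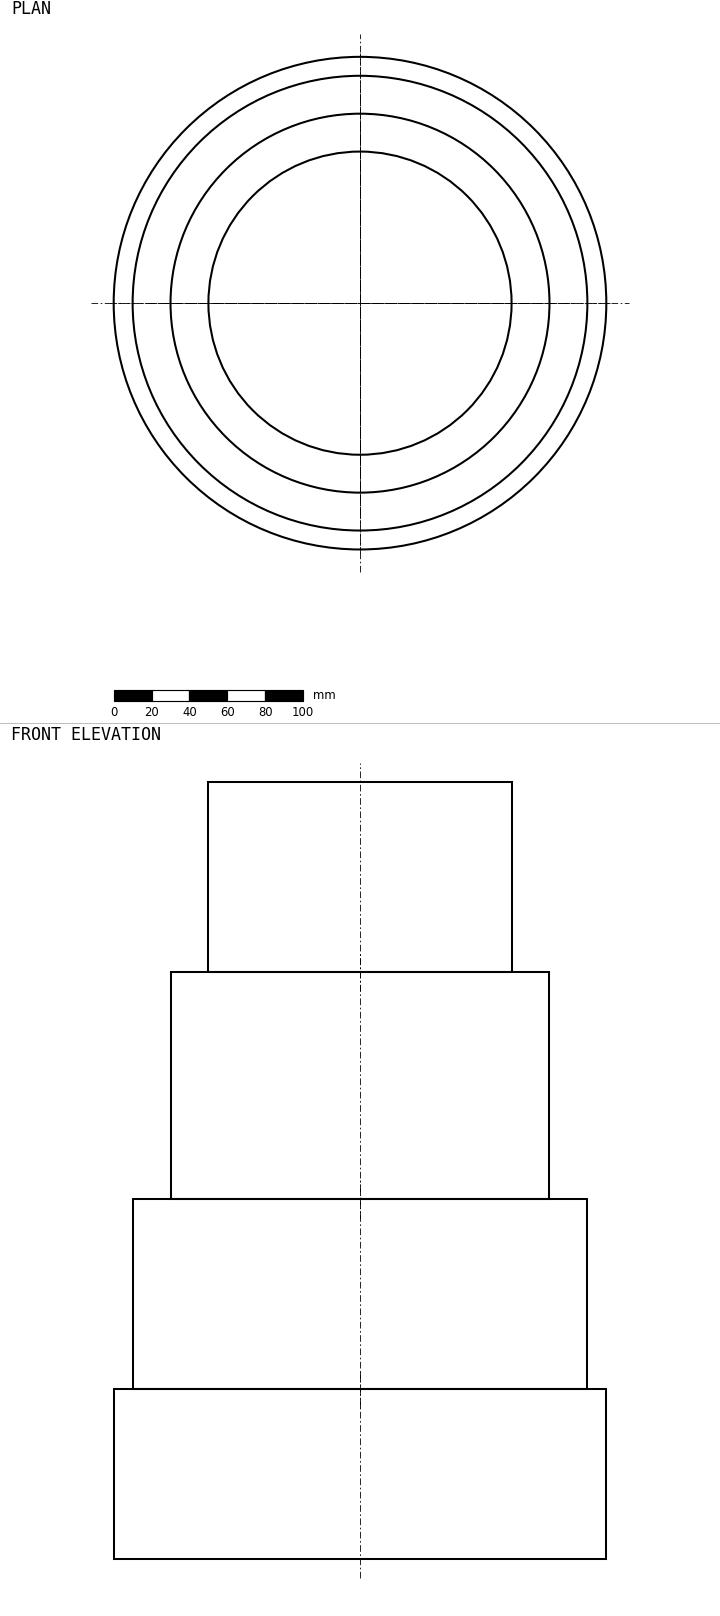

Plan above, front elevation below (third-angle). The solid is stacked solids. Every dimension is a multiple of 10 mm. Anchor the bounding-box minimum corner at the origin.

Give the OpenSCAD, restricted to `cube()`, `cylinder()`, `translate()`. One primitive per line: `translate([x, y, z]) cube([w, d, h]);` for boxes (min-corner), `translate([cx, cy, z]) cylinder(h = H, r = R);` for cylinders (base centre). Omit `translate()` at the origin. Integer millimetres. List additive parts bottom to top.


translate([130, 130, 0]) cylinder(h = 90, r = 130);
translate([130, 130, 90]) cylinder(h = 100, r = 120);
translate([130, 130, 190]) cylinder(h = 120, r = 100);
translate([130, 130, 310]) cylinder(h = 100, r = 80);


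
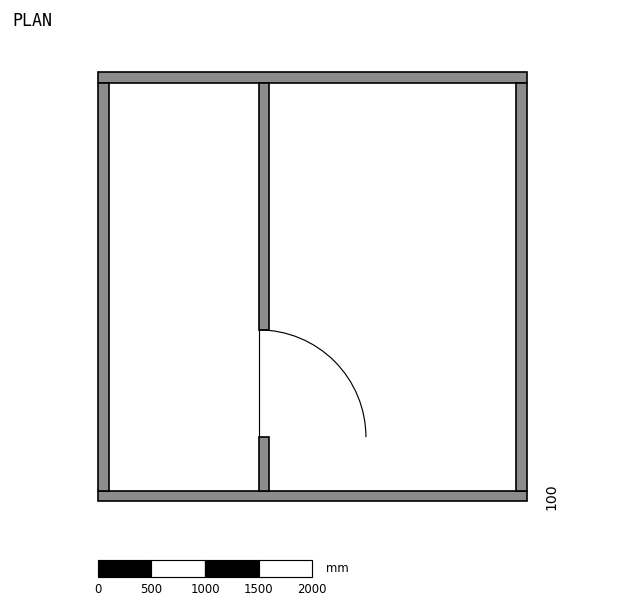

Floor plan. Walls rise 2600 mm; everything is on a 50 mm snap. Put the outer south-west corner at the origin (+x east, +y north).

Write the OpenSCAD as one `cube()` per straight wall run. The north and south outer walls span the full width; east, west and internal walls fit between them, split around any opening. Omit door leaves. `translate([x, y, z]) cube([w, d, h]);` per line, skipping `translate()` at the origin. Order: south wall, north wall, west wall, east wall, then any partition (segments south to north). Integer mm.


cube([4000, 100, 2600]);
translate([0, 3900, 0]) cube([4000, 100, 2600]);
translate([0, 100, 0]) cube([100, 3800, 2600]);
translate([3900, 100, 0]) cube([100, 3800, 2600]);
translate([1500, 100, 0]) cube([100, 500, 2600]);
translate([1500, 1600, 0]) cube([100, 2300, 2600]);
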